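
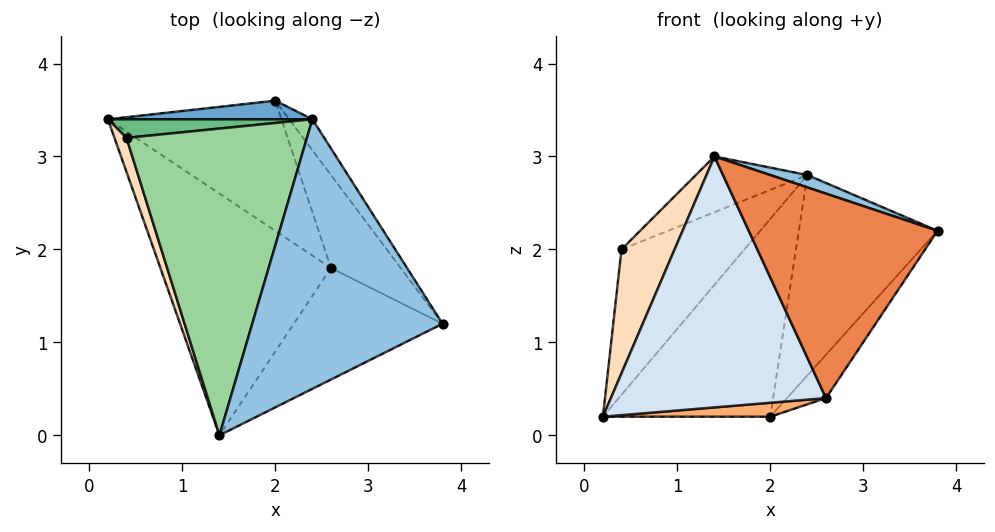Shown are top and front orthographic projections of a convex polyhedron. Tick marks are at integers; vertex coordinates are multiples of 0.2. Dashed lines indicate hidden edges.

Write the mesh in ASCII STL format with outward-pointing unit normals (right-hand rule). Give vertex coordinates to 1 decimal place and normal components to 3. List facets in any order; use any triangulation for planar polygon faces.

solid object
 facet normal -0.110 0.990 0.093
  outer loop
   vertex 2.4 3.4 2.8
   vertex 2.0 3.6 0.2
   vertex 0.2 3.4 0.2
  endloop
 endfacet
 facet normal 0.335 -0.043 0.941
  outer loop
   vertex 2.4 3.4 2.8
   vertex 1.4 0.0 3.0
   vertex 3.8 1.2 2.2
  endloop
 endfacet
 facet normal 0.830 0.551 -0.085
  outer loop
   vertex 2.4 3.4 2.8
   vertex 3.8 1.2 2.2
   vertex 2.0 3.6 0.2
  endloop
 endfacet
 facet normal -0.389 -0.664 -0.639
  outer loop
   vertex 2.6 1.8 0.4
   vertex 1.4 0.0 3.0
   vertex 0.2 3.4 0.2
  endloop
 endfacet
 facet normal 0.269 -0.846 -0.461
  outer loop
   vertex 2.6 1.8 0.4
   vertex 3.8 1.2 2.2
   vertex 1.4 0.0 3.0
  endloop
 endfacet
 facet normal 0.012 -0.107 -0.994
  outer loop
   vertex 2.6 1.8 0.4
   vertex 0.2 3.4 0.2
   vertex 2.0 3.6 0.2
  endloop
 endfacet
 facet normal 0.844 0.227 -0.487
  outer loop
   vertex 2.6 1.8 0.4
   vertex 2.0 3.6 0.2
   vertex 3.8 1.2 2.2
  endloop
 endfacet
 facet normal -0.958 -0.276 0.076
  outer loop
   vertex 0.4 3.2 2.0
   vertex 0.2 3.4 0.2
   vertex 1.4 0.0 3.0
  endloop
 endfacet
 facet normal -0.148 0.981 0.125
  outer loop
   vertex 0.4 3.2 2.0
   vertex 2.4 3.4 2.8
   vertex 0.2 3.4 0.2
  endloop
 endfacet
 facet normal -0.380 0.165 0.910
  outer loop
   vertex 0.4 3.2 2.0
   vertex 1.4 0.0 3.0
   vertex 2.4 3.4 2.8
  endloop
 endfacet
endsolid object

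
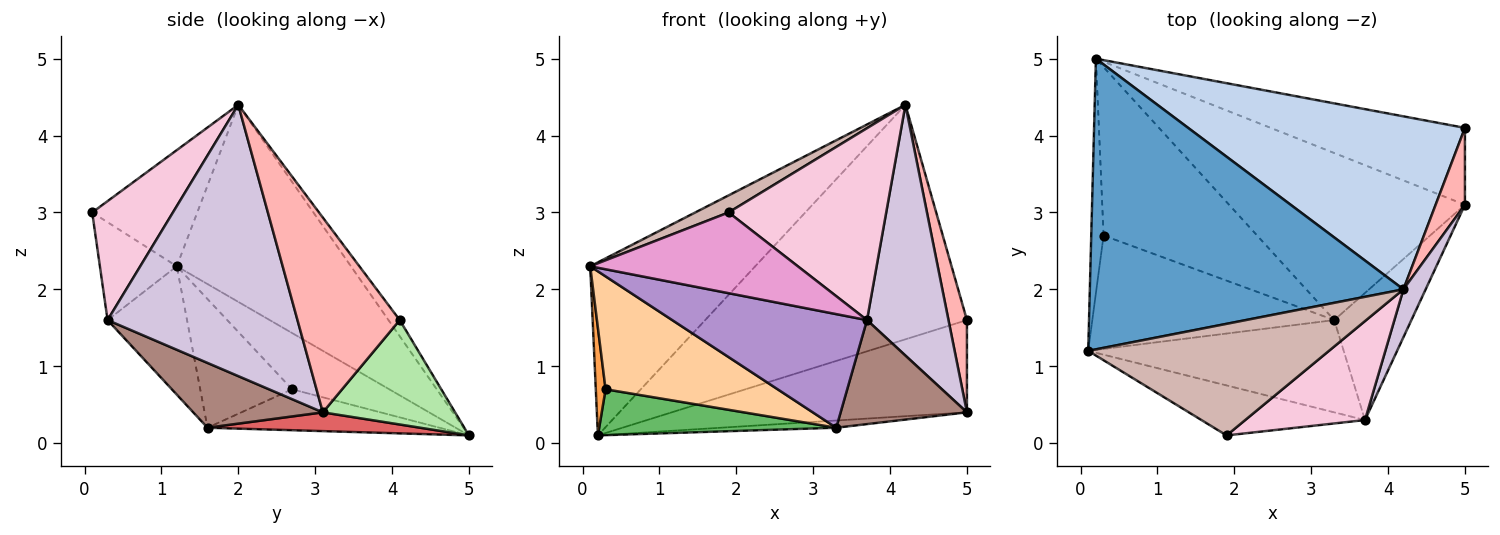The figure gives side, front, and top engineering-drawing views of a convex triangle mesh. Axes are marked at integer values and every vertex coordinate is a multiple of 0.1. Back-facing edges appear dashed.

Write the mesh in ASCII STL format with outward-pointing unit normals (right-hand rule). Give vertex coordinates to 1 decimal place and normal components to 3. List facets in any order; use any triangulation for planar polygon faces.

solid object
 facet normal -0.475 0.450 0.756
  outer loop
   vertex 4.2 2.0 4.4
   vertex 0.2 5.0 0.1
   vertex 0.1 1.2 2.3
  endloop
 endfacet
 facet normal -0.035 0.804 0.593
  outer loop
   vertex 4.2 2.0 4.4
   vertex 5.0 4.1 1.6
   vertex 0.2 5.0 0.1
  endloop
 endfacet
 facet normal -0.972 -0.098 -0.213
  outer loop
   vertex 0.3 2.7 0.7
   vertex 0.1 1.2 2.3
   vertex 0.2 5.0 0.1
  endloop
 endfacet
 facet normal -0.353 -0.660 -0.663
  outer loop
   vertex 0.3 2.7 0.7
   vertex 3.3 1.6 0.2
   vertex 0.1 1.2 2.3
  endloop
 endfacet
 facet normal -0.249 -0.255 -0.934
  outer loop
   vertex 0.3 2.7 0.7
   vertex 0.2 5.0 0.1
   vertex 3.3 1.6 0.2
  endloop
 endfacet
 facet normal 0.325 0.726 -0.605
  outer loop
   vertex 5.0 3.1 0.4
   vertex 0.2 5.0 0.1
   vertex 5.0 4.1 1.6
  endloop
 endfacet
 facet normal 0.079 0.043 -0.996
  outer loop
   vertex 5.0 3.1 0.4
   vertex 3.3 1.6 0.2
   vertex 0.2 5.0 0.1
  endloop
 endfacet
 facet normal 0.974 -0.176 0.146
  outer loop
   vertex 5.0 3.1 0.4
   vertex 5.0 4.1 1.6
   vertex 4.2 2.0 4.4
  endloop
 endfacet
 facet normal -0.302 -0.740 -0.601
  outer loop
   vertex 3.7 0.3 1.6
   vertex 0.1 1.2 2.3
   vertex 3.3 1.6 0.2
  endloop
 endfacet
 facet normal 0.916 -0.393 0.075
  outer loop
   vertex 3.7 0.3 1.6
   vertex 5.0 3.1 0.4
   vertex 4.2 2.0 4.4
  endloop
 endfacet
 facet normal 0.545 -0.531 -0.649
  outer loop
   vertex 3.7 0.3 1.6
   vertex 3.3 1.6 0.2
   vertex 5.0 3.1 0.4
  endloop
 endfacet
 facet normal -0.430 -0.136 0.892
  outer loop
   vertex 1.9 0.1 3.0
   vertex 4.2 2.0 4.4
   vertex 0.1 1.2 2.3
  endloop
 endfacet
 facet normal -0.300 -0.811 -0.502
  outer loop
   vertex 1.9 0.1 3.0
   vertex 0.1 1.2 2.3
   vertex 3.7 0.3 1.6
  endloop
 endfacet
 facet normal 0.414 -0.809 0.417
  outer loop
   vertex 1.9 0.1 3.0
   vertex 3.7 0.3 1.6
   vertex 4.2 2.0 4.4
  endloop
 endfacet
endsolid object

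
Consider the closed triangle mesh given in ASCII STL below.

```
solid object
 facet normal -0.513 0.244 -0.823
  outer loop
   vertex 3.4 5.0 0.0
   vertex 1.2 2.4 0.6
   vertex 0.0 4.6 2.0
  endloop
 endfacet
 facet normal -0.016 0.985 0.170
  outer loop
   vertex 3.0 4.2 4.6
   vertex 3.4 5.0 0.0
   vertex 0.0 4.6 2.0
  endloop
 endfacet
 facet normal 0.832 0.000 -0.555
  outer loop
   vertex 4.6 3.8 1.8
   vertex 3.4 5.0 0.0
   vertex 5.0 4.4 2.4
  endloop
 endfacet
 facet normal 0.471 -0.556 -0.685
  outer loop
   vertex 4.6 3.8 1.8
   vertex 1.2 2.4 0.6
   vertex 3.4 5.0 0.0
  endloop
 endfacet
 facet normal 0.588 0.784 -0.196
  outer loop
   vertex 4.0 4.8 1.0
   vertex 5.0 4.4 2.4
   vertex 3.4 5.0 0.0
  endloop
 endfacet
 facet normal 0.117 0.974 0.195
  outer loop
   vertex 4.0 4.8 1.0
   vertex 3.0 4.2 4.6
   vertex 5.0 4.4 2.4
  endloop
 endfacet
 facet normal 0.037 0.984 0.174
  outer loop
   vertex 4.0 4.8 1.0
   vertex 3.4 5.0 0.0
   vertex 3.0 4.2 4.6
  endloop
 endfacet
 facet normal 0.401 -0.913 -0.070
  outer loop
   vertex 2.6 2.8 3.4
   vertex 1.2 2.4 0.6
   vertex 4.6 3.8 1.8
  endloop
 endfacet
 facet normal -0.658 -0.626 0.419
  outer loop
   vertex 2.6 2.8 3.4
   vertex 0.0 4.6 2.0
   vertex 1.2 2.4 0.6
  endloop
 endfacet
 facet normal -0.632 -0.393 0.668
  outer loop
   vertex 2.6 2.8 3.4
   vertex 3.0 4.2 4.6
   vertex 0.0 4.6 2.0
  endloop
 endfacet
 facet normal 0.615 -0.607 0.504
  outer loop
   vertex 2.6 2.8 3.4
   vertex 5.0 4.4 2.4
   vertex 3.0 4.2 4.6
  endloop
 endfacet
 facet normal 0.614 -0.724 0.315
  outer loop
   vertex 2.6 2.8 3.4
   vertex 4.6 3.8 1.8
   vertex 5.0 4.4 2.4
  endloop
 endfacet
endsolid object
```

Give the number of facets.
12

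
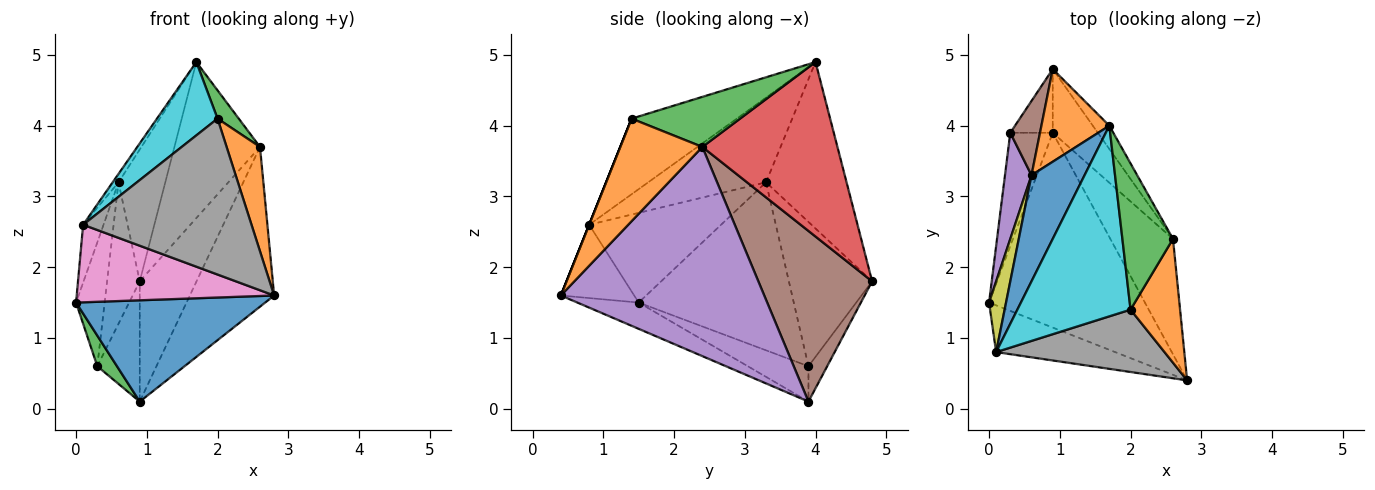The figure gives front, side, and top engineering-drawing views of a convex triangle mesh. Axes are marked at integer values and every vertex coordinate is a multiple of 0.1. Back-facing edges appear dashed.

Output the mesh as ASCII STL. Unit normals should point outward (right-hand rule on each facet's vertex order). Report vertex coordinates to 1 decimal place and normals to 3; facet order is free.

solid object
 facet normal -0.148 -0.456 -0.877
  outer loop
   vertex 0.9 3.9 0.1
   vertex 2.8 0.4 1.6
   vertex 0.0 1.5 1.5
  endloop
 endfacet
 facet normal -0.816 0.474 0.333
  outer loop
   vertex 0.6 3.3 3.2
   vertex 1.7 4.0 4.9
   vertex 0.9 4.8 1.8
  endloop
 endfacet
 facet normal -0.627 -0.204 -0.752
  outer loop
   vertex 0.3 3.9 0.6
   vertex 0.9 3.9 0.1
   vertex 0.0 1.5 1.5
  endloop
 endfacet
 facet normal -0.363 0.823 -0.436
  outer loop
   vertex 0.3 3.9 0.6
   vertex 0.9 4.8 1.8
   vertex 0.9 3.9 0.1
  endloop
 endfacet
 facet normal -0.972 0.179 0.153
  outer loop
   vertex 0.3 3.9 0.6
   vertex 0.0 1.5 1.5
   vertex 0.6 3.3 3.2
  endloop
 endfacet
 facet normal -0.914 0.359 0.188
  outer loop
   vertex 0.3 3.9 0.6
   vertex 0.6 3.3 3.2
   vertex 0.9 4.8 1.8
  endloop
 endfacet
 facet normal -0.303 -0.816 -0.492
  outer loop
   vertex 0.1 0.8 2.6
   vertex 0.0 1.5 1.5
   vertex 2.8 0.4 1.6
  endloop
 endfacet
 facet normal 0.000 -0.928 0.371
  outer loop
   vertex 0.1 0.8 2.6
   vertex 2.8 0.4 1.6
   vertex 2.0 1.4 4.1
  endloop
 endfacet
 facet normal -0.971 0.150 0.184
  outer loop
   vertex 0.1 0.8 2.6
   vertex 0.6 3.3 3.2
   vertex 0.0 1.5 1.5
  endloop
 endfacet
 facet normal -0.529 -0.305 0.792
  outer loop
   vertex 0.1 0.8 2.6
   vertex 2.0 1.4 4.1
   vertex 1.7 4.0 4.9
  endloop
 endfacet
 facet normal -0.847 0.042 0.531
  outer loop
   vertex 0.1 0.8 2.6
   vertex 1.7 4.0 4.9
   vertex 0.6 3.3 3.2
  endloop
 endfacet
 facet normal 0.846 -0.344 0.408
  outer loop
   vertex 2.6 2.4 3.7
   vertex 2.0 1.4 4.1
   vertex 2.8 0.4 1.6
  endloop
 endfacet
 facet normal 0.697 -0.136 0.704
  outer loop
   vertex 2.6 2.4 3.7
   vertex 1.7 4.0 4.9
   vertex 2.0 1.4 4.1
  endloop
 endfacet
 facet normal 0.842 0.533 -0.080
  outer loop
   vertex 2.6 2.4 3.7
   vertex 0.9 4.8 1.8
   vertex 1.7 4.0 4.9
  endloop
 endfacet
 facet normal 0.890 0.369 -0.267
  outer loop
   vertex 2.6 2.4 3.7
   vertex 2.8 0.4 1.6
   vertex 0.9 3.9 0.1
  endloop
 endfacet
 facet normal 0.871 0.435 -0.230
  outer loop
   vertex 2.6 2.4 3.7
   vertex 0.9 3.9 0.1
   vertex 0.9 4.8 1.8
  endloop
 endfacet
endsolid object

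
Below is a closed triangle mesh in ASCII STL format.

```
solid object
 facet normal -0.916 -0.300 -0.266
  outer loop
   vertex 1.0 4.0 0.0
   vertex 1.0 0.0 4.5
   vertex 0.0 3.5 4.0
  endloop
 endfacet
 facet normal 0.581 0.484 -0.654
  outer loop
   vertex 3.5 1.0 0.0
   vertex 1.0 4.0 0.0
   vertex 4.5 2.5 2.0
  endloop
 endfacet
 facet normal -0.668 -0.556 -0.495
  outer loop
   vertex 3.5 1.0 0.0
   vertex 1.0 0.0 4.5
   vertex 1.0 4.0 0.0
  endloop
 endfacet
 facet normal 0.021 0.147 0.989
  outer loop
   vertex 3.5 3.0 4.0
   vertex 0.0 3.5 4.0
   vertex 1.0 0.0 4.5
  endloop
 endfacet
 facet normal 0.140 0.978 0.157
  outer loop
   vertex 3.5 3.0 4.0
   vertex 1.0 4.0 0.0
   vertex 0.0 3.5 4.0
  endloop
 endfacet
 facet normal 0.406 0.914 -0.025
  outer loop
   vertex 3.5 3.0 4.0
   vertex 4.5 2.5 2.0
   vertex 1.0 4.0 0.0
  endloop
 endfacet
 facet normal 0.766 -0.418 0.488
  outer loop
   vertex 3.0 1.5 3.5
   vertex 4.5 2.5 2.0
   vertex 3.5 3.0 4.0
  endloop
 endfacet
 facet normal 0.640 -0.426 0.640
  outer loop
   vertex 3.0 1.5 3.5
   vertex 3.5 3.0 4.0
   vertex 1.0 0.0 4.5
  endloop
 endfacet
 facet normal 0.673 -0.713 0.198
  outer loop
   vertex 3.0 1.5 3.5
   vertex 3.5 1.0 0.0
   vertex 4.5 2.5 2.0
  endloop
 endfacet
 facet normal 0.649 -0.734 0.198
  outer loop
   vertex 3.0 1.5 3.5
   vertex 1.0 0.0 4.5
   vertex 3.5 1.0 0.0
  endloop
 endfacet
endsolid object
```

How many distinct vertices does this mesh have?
7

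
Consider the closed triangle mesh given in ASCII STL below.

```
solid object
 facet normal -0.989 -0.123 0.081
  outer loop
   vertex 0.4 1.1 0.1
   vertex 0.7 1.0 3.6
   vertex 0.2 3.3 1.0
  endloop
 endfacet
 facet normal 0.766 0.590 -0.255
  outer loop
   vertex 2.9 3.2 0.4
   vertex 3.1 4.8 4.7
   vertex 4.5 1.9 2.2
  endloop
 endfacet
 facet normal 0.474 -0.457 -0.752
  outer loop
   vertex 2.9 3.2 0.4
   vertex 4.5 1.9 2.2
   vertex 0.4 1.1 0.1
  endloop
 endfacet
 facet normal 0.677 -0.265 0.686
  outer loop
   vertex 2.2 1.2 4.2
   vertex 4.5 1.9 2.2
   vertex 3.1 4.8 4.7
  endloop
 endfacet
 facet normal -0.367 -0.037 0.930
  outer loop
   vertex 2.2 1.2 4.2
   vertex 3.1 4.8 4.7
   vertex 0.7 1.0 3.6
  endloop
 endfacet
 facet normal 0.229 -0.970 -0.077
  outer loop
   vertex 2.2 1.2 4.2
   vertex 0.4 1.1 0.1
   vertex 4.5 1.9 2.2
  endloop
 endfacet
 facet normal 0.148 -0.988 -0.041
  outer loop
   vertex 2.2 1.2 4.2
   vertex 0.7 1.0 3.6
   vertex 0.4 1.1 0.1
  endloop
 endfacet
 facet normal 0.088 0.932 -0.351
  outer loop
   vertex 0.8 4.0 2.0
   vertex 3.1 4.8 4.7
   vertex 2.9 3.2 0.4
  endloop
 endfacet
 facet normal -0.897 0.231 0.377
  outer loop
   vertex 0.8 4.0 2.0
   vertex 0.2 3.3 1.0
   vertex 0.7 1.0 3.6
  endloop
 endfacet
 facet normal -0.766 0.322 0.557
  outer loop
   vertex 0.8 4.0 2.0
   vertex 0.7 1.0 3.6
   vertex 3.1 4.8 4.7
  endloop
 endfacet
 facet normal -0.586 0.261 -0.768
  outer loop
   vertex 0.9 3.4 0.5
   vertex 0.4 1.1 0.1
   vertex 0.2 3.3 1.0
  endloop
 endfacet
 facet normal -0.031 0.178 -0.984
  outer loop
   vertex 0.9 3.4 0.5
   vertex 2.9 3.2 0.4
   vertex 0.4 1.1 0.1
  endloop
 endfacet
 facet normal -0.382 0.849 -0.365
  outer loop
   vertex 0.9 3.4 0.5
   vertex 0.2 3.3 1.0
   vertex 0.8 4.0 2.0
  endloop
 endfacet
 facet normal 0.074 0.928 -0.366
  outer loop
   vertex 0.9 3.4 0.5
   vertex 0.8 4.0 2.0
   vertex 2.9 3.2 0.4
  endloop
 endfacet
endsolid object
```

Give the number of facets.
14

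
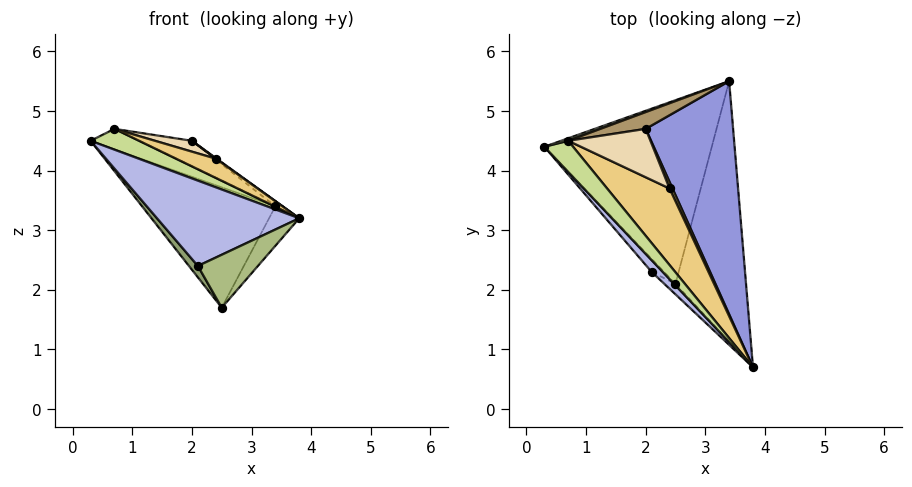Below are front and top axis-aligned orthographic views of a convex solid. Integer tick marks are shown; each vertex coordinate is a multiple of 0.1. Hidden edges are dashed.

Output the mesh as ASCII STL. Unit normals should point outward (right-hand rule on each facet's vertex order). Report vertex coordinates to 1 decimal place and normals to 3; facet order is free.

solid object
 facet normal -0.441 0.492 -0.751
  outer loop
   vertex 2.5 2.1 1.7
   vertex 0.3 4.4 4.5
   vertex 3.4 5.5 3.4
  endloop
 endfacet
 facet normal 0.793 0.091 -0.602
  outer loop
   vertex 2.5 2.1 1.7
   vertex 3.4 5.5 3.4
   vertex 3.8 0.7 3.2
  endloop
 endfacet
 facet normal 0.611 0.018 0.791
  outer loop
   vertex 2.0 4.7 4.5
   vertex 3.8 0.7 3.2
   vertex 3.4 5.5 3.4
  endloop
 endfacet
 facet normal -0.706 -0.702 0.097
  outer loop
   vertex 2.1 2.3 2.4
   vertex 3.8 0.7 3.2
   vertex 0.3 4.4 4.5
  endloop
 endfacet
 facet normal -0.855 -0.342 -0.391
  outer loop
   vertex 2.1 2.3 2.4
   vertex 0.3 4.4 4.5
   vertex 2.5 2.1 1.7
  endloop
 endfacet
 facet normal -0.639 -0.754 -0.150
  outer loop
   vertex 2.1 2.3 2.4
   vertex 2.5 2.1 1.7
   vertex 3.8 0.7 3.2
  endloop
 endfacet
 facet normal -0.267 -0.535 0.802
  outer loop
   vertex 0.7 4.5 4.7
   vertex 0.3 4.4 4.5
   vertex 3.8 0.7 3.2
  endloop
 endfacet
 facet normal -0.295 0.948 0.116
  outer loop
   vertex 0.7 4.5 4.7
   vertex 3.4 5.5 3.4
   vertex 0.3 4.4 4.5
  endloop
 endfacet
 facet normal -0.043 0.833 0.551
  outer loop
   vertex 0.7 4.5 4.7
   vertex 2.0 4.7 4.5
   vertex 3.4 5.5 3.4
  endloop
 endfacet
 facet normal 0.445 -0.089 0.891
  outer loop
   vertex 2.4 3.7 4.2
   vertex 3.8 0.7 3.2
   vertex 2.0 4.7 4.5
  endloop
 endfacet
 facet normal 0.168 -0.240 0.956
  outer loop
   vertex 2.4 3.7 4.2
   vertex 0.7 4.5 4.7
   vertex 3.8 0.7 3.2
  endloop
 endfacet
 facet normal 0.181 -0.216 0.960
  outer loop
   vertex 2.4 3.7 4.2
   vertex 2.0 4.7 4.5
   vertex 0.7 4.5 4.7
  endloop
 endfacet
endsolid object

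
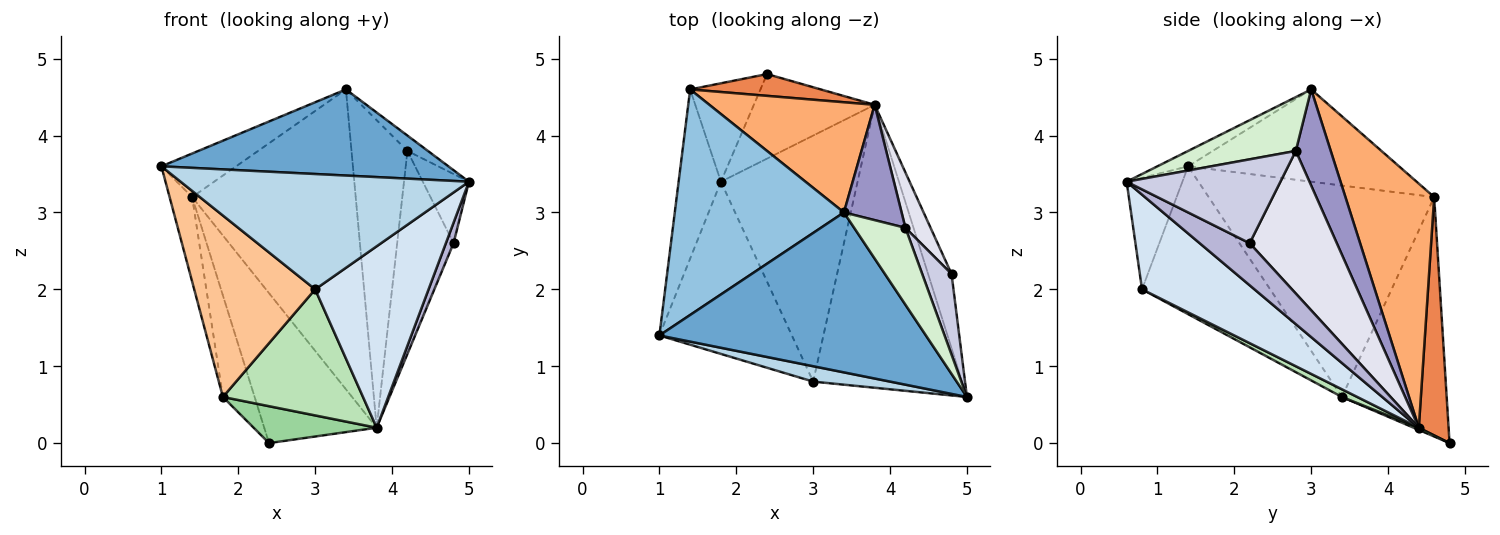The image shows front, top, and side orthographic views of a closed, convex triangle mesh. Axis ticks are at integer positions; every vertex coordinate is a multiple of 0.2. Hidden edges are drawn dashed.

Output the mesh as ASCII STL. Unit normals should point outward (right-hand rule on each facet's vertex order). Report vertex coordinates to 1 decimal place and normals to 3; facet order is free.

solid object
 facet normal -0.051 -0.473 0.879
  outer loop
   vertex 3.4 3.0 4.6
   vertex 1.0 1.4 3.6
   vertex 5.0 0.6 3.4
  endloop
 endfacet
 facet normal -0.472 0.167 0.866
  outer loop
   vertex 1.4 4.6 3.2
   vertex 1.0 1.4 3.6
   vertex 3.4 3.0 4.6
  endloop
 endfacet
 facet normal -0.188 -0.974 0.130
  outer loop
   vertex 3.0 0.8 2.0
   vertex 5.0 0.6 3.4
   vertex 1.0 1.4 3.6
  endloop
 endfacet
 facet normal 0.472 -0.476 -0.742
  outer loop
   vertex 3.8 4.4 0.2
   vertex 5.0 0.6 3.4
   vertex 3.0 0.8 2.0
  endloop
 endfacet
 facet normal 0.254 0.957 0.139
  outer loop
   vertex 3.8 4.4 0.2
   vertex 2.4 4.8 0.0
   vertex 1.4 4.6 3.2
  endloop
 endfacet
 facet normal 0.454 0.836 0.307
  outer loop
   vertex 3.8 4.4 0.2
   vertex 1.4 4.6 3.2
   vertex 3.4 3.0 4.6
  endloop
 endfacet
 facet normal -0.609 -0.575 -0.546
  outer loop
   vertex 1.8 3.4 0.6
   vertex 3.0 0.8 2.0
   vertex 1.0 1.4 3.6
  endloop
 endfacet
 facet normal -0.976 0.098 -0.195
  outer loop
   vertex 1.8 3.4 0.6
   vertex 1.0 1.4 3.6
   vertex 1.4 4.6 3.2
  endloop
 endfacet
 facet normal -0.921 0.279 -0.271
  outer loop
   vertex 1.8 3.4 0.6
   vertex 1.4 4.6 3.2
   vertex 2.4 4.8 0.0
  endloop
 endfacet
 facet normal 0.017 -0.400 -0.916
  outer loop
   vertex 1.8 3.4 0.6
   vertex 2.4 4.8 0.0
   vertex 3.8 4.4 0.2
  endloop
 endfacet
 facet normal 0.050 -0.456 -0.889
  outer loop
   vertex 1.8 3.4 0.6
   vertex 3.8 4.4 0.2
   vertex 3.0 0.8 2.0
  endloop
 endfacet
 facet normal 0.717 0.137 0.683
  outer loop
   vertex 4.2 2.8 3.8
   vertex 3.4 3.0 4.6
   vertex 5.0 0.6 3.4
  endloop
 endfacet
 facet normal 0.505 0.808 0.303
  outer loop
   vertex 4.2 2.8 3.8
   vertex 3.8 4.4 0.2
   vertex 3.4 3.0 4.6
  endloop
 endfacet
 facet normal 0.866 -0.133 -0.483
  outer loop
   vertex 4.8 2.2 2.6
   vertex 5.0 0.6 3.4
   vertex 3.8 4.4 0.2
  endloop
 endfacet
 facet normal 0.908 0.272 0.318
  outer loop
   vertex 4.8 2.2 2.6
   vertex 4.2 2.8 3.8
   vertex 5.0 0.6 3.4
  endloop
 endfacet
 facet normal 0.831 0.537 0.147
  outer loop
   vertex 4.8 2.2 2.6
   vertex 3.8 4.4 0.2
   vertex 4.2 2.8 3.8
  endloop
 endfacet
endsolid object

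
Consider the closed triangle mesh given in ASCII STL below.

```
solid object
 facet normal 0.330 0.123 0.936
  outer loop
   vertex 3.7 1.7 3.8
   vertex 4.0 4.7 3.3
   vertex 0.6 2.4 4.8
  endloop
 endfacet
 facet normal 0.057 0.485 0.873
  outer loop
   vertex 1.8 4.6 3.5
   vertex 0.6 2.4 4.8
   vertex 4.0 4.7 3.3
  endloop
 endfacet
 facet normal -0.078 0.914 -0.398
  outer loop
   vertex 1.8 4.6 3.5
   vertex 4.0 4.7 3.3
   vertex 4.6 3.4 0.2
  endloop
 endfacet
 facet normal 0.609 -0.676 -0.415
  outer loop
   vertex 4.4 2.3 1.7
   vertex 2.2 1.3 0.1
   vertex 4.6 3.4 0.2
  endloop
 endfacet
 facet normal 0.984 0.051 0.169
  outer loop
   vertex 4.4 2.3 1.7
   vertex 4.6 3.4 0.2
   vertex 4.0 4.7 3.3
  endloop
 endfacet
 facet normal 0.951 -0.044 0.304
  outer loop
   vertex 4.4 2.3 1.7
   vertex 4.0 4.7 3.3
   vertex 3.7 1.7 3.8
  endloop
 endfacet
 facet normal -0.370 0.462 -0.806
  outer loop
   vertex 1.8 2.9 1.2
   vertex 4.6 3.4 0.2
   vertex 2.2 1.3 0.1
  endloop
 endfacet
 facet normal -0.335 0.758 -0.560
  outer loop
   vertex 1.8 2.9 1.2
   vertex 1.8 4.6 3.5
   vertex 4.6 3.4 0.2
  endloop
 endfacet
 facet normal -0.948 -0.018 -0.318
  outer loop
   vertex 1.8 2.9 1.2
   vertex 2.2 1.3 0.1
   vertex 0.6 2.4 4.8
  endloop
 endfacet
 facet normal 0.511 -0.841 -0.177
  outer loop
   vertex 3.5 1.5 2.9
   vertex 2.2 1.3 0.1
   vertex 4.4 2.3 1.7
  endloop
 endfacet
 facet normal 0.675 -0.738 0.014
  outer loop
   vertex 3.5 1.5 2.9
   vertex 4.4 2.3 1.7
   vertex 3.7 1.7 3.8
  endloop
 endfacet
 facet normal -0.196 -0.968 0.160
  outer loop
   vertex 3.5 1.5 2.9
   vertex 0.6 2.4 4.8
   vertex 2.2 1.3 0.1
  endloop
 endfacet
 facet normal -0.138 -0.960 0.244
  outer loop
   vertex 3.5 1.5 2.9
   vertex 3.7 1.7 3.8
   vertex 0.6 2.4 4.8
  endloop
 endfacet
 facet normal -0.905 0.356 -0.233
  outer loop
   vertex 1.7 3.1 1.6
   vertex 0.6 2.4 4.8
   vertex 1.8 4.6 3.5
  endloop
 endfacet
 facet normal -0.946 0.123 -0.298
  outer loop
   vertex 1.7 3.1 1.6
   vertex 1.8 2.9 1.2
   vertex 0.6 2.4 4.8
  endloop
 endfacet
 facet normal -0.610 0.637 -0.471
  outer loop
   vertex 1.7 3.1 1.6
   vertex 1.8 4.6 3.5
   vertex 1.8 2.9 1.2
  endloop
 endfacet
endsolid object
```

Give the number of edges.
24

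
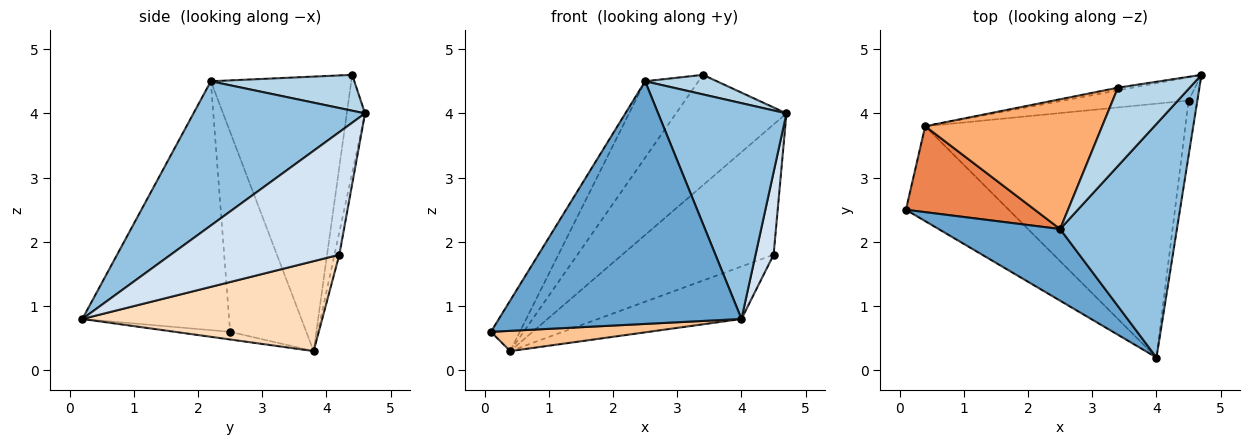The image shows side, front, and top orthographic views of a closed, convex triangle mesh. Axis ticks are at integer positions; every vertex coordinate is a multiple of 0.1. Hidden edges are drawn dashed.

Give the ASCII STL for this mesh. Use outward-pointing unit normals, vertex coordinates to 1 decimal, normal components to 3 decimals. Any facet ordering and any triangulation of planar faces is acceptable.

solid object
 facet normal -0.502 -0.830 0.245
  outer loop
   vertex 2.5 2.2 4.5
   vertex 0.1 2.5 0.6
   vertex 4.0 0.2 0.8
  endloop
 endfacet
 facet normal 0.672 -0.503 0.544
  outer loop
   vertex 2.5 2.2 4.5
   vertex 4.0 0.2 0.8
   vertex 4.7 4.6 4.0
  endloop
 endfacet
 facet normal 0.436 -0.218 0.873
  outer loop
   vertex 2.5 2.2 4.5
   vertex 4.7 4.6 4.0
   vertex 3.4 4.4 4.6
  endloop
 endfacet
 facet normal 0.992 -0.106 -0.071
  outer loop
   vertex 4.5 4.2 1.8
   vertex 4.7 4.6 4.0
   vertex 4.0 0.2 0.8
  endloop
 endfacet
 facet normal -0.801 0.304 0.516
  outer loop
   vertex 0.4 3.8 0.3
   vertex 0.1 2.5 0.6
   vertex 2.5 2.2 4.5
  endloop
 endfacet
 facet normal -0.801 0.304 0.516
  outer loop
   vertex 0.4 3.8 0.3
   vertex 2.5 2.2 4.5
   vertex 3.4 4.4 4.6
  endloop
 endfacet
 facet normal -0.073 -0.208 -0.975
  outer loop
   vertex 0.4 3.8 0.3
   vertex 4.0 0.2 0.8
   vertex 0.1 2.5 0.6
  endloop
 endfacet
 facet normal 0.321 0.192 -0.928
  outer loop
   vertex 0.4 3.8 0.3
   vertex 4.5 4.2 1.8
   vertex 4.0 0.2 0.8
  endloop
 endfacet
 facet normal -0.163 0.986 -0.024
  outer loop
   vertex 0.4 3.8 0.3
   vertex 3.4 4.4 4.6
   vertex 4.7 4.6 4.0
  endloop
 endfacet
 facet normal -0.032 0.984 -0.176
  outer loop
   vertex 0.4 3.8 0.3
   vertex 4.7 4.6 4.0
   vertex 4.5 4.2 1.8
  endloop
 endfacet
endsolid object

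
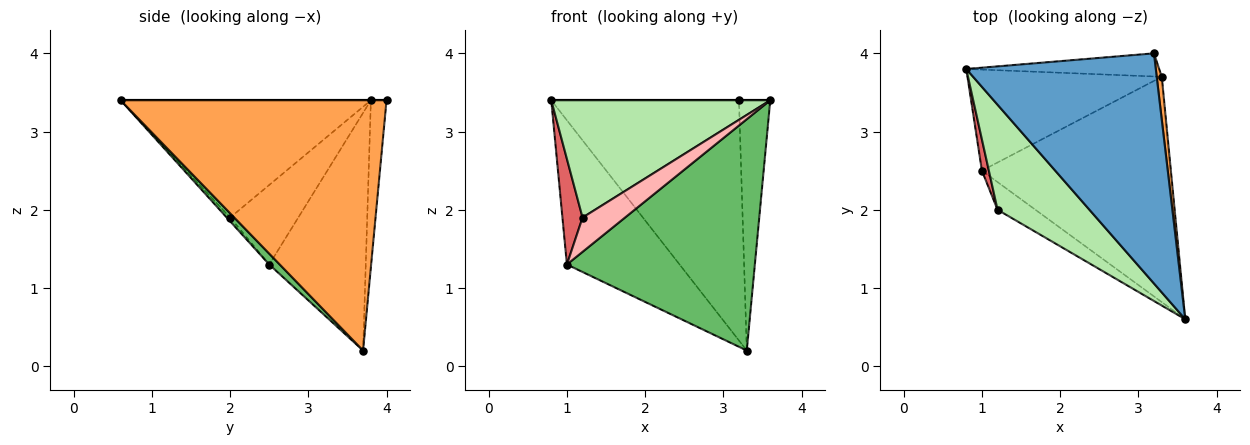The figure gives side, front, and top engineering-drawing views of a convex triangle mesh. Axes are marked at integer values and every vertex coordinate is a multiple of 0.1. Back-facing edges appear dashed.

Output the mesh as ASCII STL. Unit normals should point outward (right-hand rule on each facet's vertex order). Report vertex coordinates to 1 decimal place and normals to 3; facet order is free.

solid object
 facet normal 0.000 0.000 1.000
  outer loop
   vertex 3.2 4.0 3.4
   vertex 0.8 3.8 3.4
   vertex 3.6 0.6 3.4
  endloop
 endfacet
 facet normal -0.083 0.992 -0.096
  outer loop
   vertex 3.3 3.7 0.2
   vertex 0.8 3.8 3.4
   vertex 3.2 4.0 3.4
  endloop
 endfacet
 facet normal 0.993 0.117 0.020
  outer loop
   vertex 3.3 3.7 0.2
   vertex 3.2 4.0 3.4
   vertex 3.6 0.6 3.4
  endloop
 endfacet
 facet normal -0.574 0.670 -0.470
  outer loop
   vertex 1.0 2.5 1.3
   vertex 0.8 3.8 3.4
   vertex 3.3 3.7 0.2
  endloop
 endfacet
 facet normal 0.040 -0.716 -0.697
  outer loop
   vertex 1.0 2.5 1.3
   vertex 3.3 3.7 0.2
   vertex 3.6 0.6 3.4
  endloop
 endfacet
 facet normal -0.648 -0.567 0.508
  outer loop
   vertex 1.2 2.0 1.9
   vertex 3.6 0.6 3.4
   vertex 0.8 3.8 3.4
  endloop
 endfacet
 facet normal -0.956 -0.282 0.084
  outer loop
   vertex 1.2 2.0 1.9
   vertex 0.8 3.8 3.4
   vertex 1.0 2.5 1.3
  endloop
 endfacet
 facet normal -0.061 -0.777 -0.627
  outer loop
   vertex 1.2 2.0 1.9
   vertex 1.0 2.5 1.3
   vertex 3.6 0.6 3.4
  endloop
 endfacet
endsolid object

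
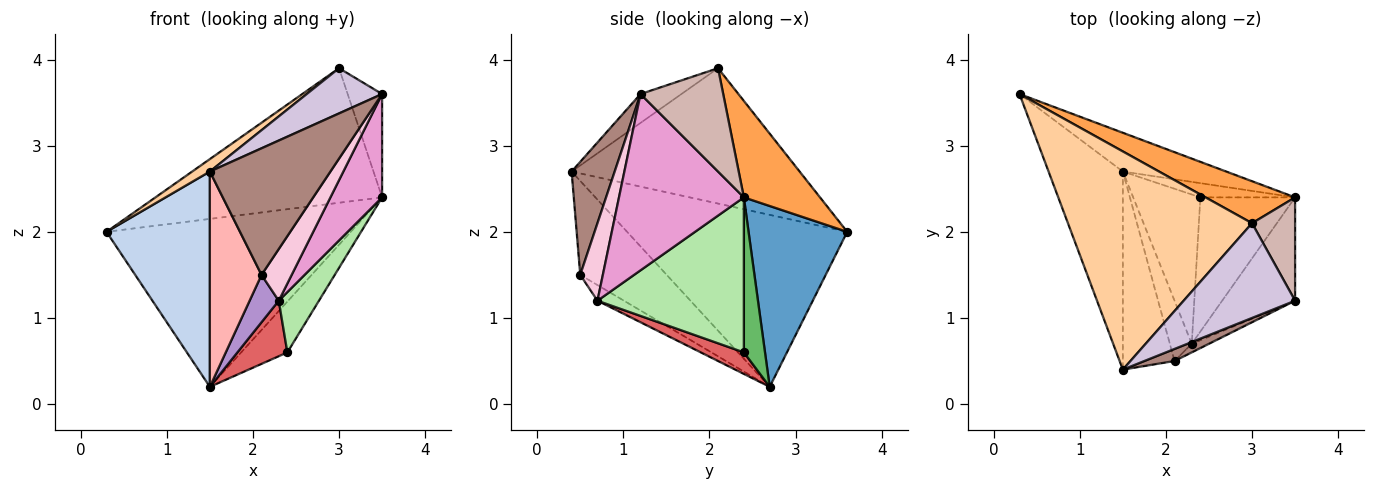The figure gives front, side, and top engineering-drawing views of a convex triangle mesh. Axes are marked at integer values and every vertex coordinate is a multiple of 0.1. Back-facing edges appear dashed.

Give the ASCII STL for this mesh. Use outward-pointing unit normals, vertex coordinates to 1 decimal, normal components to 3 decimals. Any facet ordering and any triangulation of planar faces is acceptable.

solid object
 facet normal 0.366 0.907 -0.209
  outer loop
   vertex 1.5 2.7 0.2
   vertex 0.3 3.6 2.0
   vertex 3.5 2.4 2.4
  endloop
 endfacet
 facet normal -0.843 -0.396 -0.364
  outer loop
   vertex 1.5 2.7 0.2
   vertex 1.5 0.4 2.7
   vertex 0.3 3.6 2.0
  endloop
 endfacet
 facet normal 0.305 0.909 0.284
  outer loop
   vertex 3.0 2.1 3.9
   vertex 3.5 2.4 2.4
   vertex 0.3 3.6 2.0
  endloop
 endfacet
 facet normal -0.592 -0.046 0.805
  outer loop
   vertex 3.0 2.1 3.9
   vertex 0.3 3.6 2.0
   vertex 1.5 0.4 2.7
  endloop
 endfacet
 facet normal 0.403 0.881 -0.246
  outer loop
   vertex 2.4 2.4 0.6
   vertex 1.5 2.7 0.2
   vertex 3.5 2.4 2.4
  endloop
 endfacet
 facet normal 0.831 -0.228 -0.508
  outer loop
   vertex 2.4 2.4 0.6
   vertex 3.5 2.4 2.4
   vertex 2.3 0.7 1.2
  endloop
 endfacet
 facet normal 0.288 -0.334 -0.898
  outer loop
   vertex 2.4 2.4 0.6
   vertex 2.3 0.7 1.2
   vertex 1.5 2.7 0.2
  endloop
 endfacet
 facet normal -0.776 -0.464 -0.427
  outer loop
   vertex 2.1 0.5 1.5
   vertex 1.5 0.4 2.7
   vertex 1.5 2.7 0.2
  endloop
 endfacet
 facet normal -0.490 -0.539 -0.686
  outer loop
   vertex 2.1 0.5 1.5
   vertex 1.5 2.7 0.2
   vertex 2.3 0.7 1.2
  endloop
 endfacet
 facet normal -0.228 -0.419 0.879
  outer loop
   vertex 3.5 1.2 3.6
   vertex 3.0 2.1 3.9
   vertex 1.5 0.4 2.7
  endloop
 endfacet
 facet normal 0.335 -0.938 0.089
  outer loop
   vertex 3.5 1.2 3.6
   vertex 1.5 0.4 2.7
   vertex 2.1 0.5 1.5
  endloop
 endfacet
 facet normal 0.862 0.359 0.359
  outer loop
   vertex 3.5 1.2 3.6
   vertex 3.5 2.4 2.4
   vertex 3.0 2.1 3.9
  endloop
 endfacet
 facet normal 0.863 -0.357 -0.357
  outer loop
   vertex 3.5 1.2 3.6
   vertex 2.3 0.7 1.2
   vertex 3.5 2.4 2.4
  endloop
 endfacet
 facet normal 0.595 -0.793 -0.132
  outer loop
   vertex 3.5 1.2 3.6
   vertex 2.1 0.5 1.5
   vertex 2.3 0.7 1.2
  endloop
 endfacet
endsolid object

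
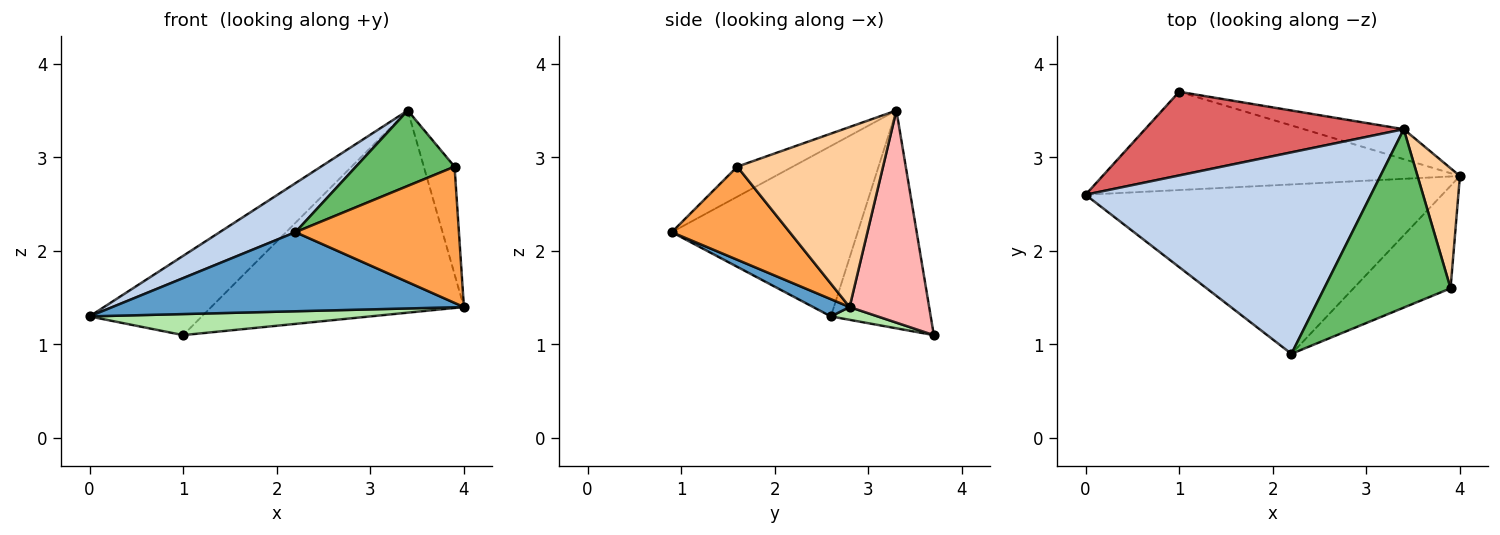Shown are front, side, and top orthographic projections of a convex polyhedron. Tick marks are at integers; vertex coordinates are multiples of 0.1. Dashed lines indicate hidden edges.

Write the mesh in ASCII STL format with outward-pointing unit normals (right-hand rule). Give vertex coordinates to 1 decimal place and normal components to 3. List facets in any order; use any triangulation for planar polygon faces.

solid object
 facet normal 0.044 -0.423 -0.905
  outer loop
   vertex 2.2 0.9 2.2
   vertex 0.0 2.6 1.3
   vertex 4.0 2.8 1.4
  endloop
 endfacet
 facet normal -0.502 -0.204 0.841
  outer loop
   vertex 3.4 3.3 3.5
   vertex 0.0 2.6 1.3
   vertex 2.2 0.9 2.2
  endloop
 endfacet
 facet normal 0.499 -0.692 -0.521
  outer loop
   vertex 3.9 1.6 2.9
   vertex 2.2 0.9 2.2
   vertex 4.0 2.8 1.4
  endloop
 endfacet
 facet normal 0.953 0.201 0.225
  outer loop
   vertex 3.9 1.6 2.9
   vertex 4.0 2.8 1.4
   vertex 3.4 3.3 3.5
  endloop
 endfacet
 facet normal -0.214 -0.380 0.900
  outer loop
   vertex 3.9 1.6 2.9
   vertex 3.4 3.3 3.5
   vertex 2.2 0.9 2.2
  endloop
 endfacet
 facet normal 0.035 -0.209 -0.977
  outer loop
   vertex 1.0 3.7 1.1
   vertex 4.0 2.8 1.4
   vertex 0.0 2.6 1.3
  endloop
 endfacet
 facet normal -0.522 0.587 0.619
  outer loop
   vertex 1.0 3.7 1.1
   vertex 0.0 2.6 1.3
   vertex 3.4 3.3 3.5
  endloop
 endfacet
 facet normal 0.297 0.944 -0.140
  outer loop
   vertex 1.0 3.7 1.1
   vertex 3.4 3.3 3.5
   vertex 4.0 2.8 1.4
  endloop
 endfacet
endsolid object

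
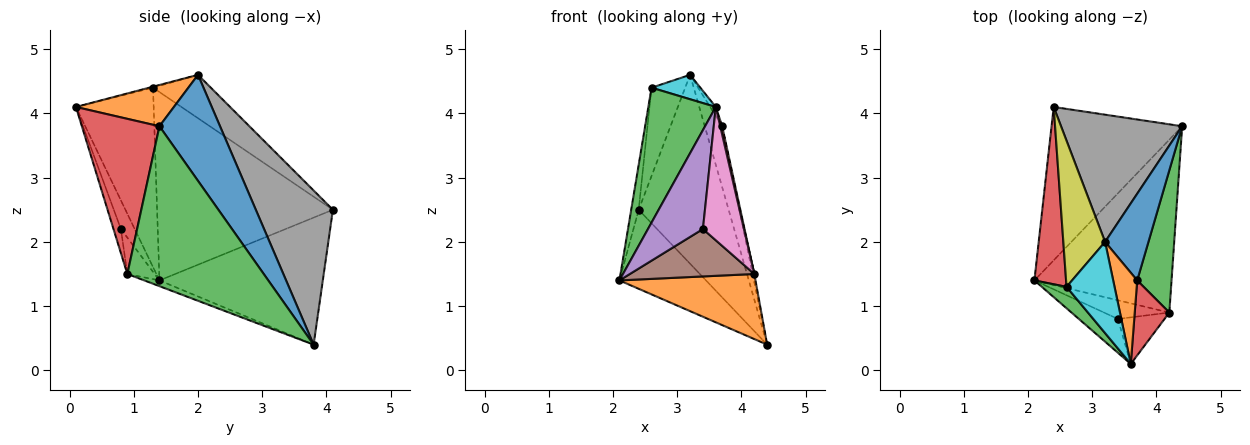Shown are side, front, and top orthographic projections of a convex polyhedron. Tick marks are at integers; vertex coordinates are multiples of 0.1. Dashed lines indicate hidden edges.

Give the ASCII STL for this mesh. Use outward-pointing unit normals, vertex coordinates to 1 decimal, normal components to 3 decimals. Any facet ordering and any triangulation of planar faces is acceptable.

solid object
 facet normal -0.654 0.347 -0.672
  outer loop
   vertex 2.4 4.1 2.5
   vertex 4.4 3.8 0.4
   vertex 2.1 1.4 1.4
  endloop
 endfacet
 facet normal -0.039 -0.352 -0.935
  outer loop
   vertex 4.2 0.9 1.5
   vertex 2.1 1.4 1.4
   vertex 4.4 3.8 0.4
  endloop
 endfacet
 facet normal -0.751 -0.652 0.103
  outer loop
   vertex 2.6 1.3 4.4
   vertex 2.1 1.4 1.4
   vertex 3.6 0.1 4.1
  endloop
 endfacet
 facet normal -0.985 0.042 0.166
  outer loop
   vertex 2.6 1.3 4.4
   vertex 2.4 4.1 2.5
   vertex 2.1 1.4 1.4
  endloop
 endfacet
 facet normal -0.231 -0.921 -0.315
  outer loop
   vertex 3.4 0.8 2.2
   vertex 3.6 0.1 4.1
   vertex 2.1 1.4 1.4
  endloop
 endfacet
 facet normal -0.200 -0.912 -0.359
  outer loop
   vertex 3.4 0.8 2.2
   vertex 2.1 1.4 1.4
   vertex 4.2 0.9 1.5
  endloop
 endfacet
 facet normal -0.168 -0.931 -0.325
  outer loop
   vertex 3.4 0.8 2.2
   vertex 4.2 0.9 1.5
   vertex 3.6 0.1 4.1
  endloop
 endfacet
 facet normal 0.579 0.676 0.455
  outer loop
   vertex 3.2 2.0 4.6
   vertex 4.4 3.8 0.4
   vertex 2.4 4.1 2.5
  endloop
 endfacet
 facet normal -0.664 0.387 0.640
  outer loop
   vertex 3.2 2.0 4.6
   vertex 2.4 4.1 2.5
   vertex 2.6 1.3 4.4
  endloop
 endfacet
 facet normal -0.020 -0.258 0.966
  outer loop
   vertex 3.2 2.0 4.6
   vertex 2.6 1.3 4.4
   vertex 3.6 0.1 4.1
  endloop
 endfacet
 facet normal 0.894 0.257 0.366
  outer loop
   vertex 3.7 1.4 3.8
   vertex 4.4 3.8 0.4
   vertex 3.2 2.0 4.6
  endloop
 endfacet
 facet normal 0.863 0.050 0.502
  outer loop
   vertex 3.7 1.4 3.8
   vertex 3.2 2.0 4.6
   vertex 3.6 0.1 4.1
  endloop
 endfacet
 facet normal 0.978 0.012 0.210
  outer loop
   vertex 3.7 1.4 3.8
   vertex 4.2 0.9 1.5
   vertex 4.4 3.8 0.4
  endloop
 endfacet
 facet normal 0.976 -0.025 0.218
  outer loop
   vertex 3.7 1.4 3.8
   vertex 3.6 0.1 4.1
   vertex 4.2 0.9 1.5
  endloop
 endfacet
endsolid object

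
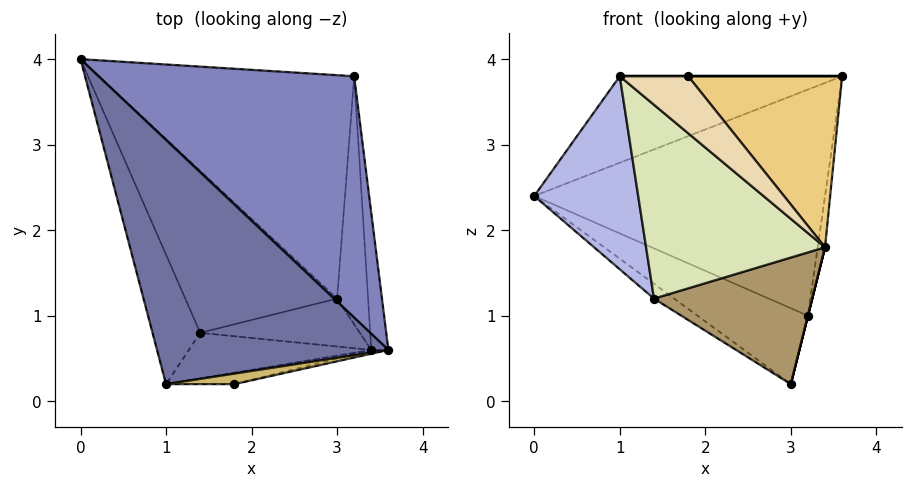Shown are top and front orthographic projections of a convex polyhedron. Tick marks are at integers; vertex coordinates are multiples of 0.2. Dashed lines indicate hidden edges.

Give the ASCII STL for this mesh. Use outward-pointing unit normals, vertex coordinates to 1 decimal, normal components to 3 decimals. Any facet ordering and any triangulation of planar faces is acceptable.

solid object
 facet normal -0.051 0.333 0.941
  outer loop
   vertex 1.0 0.2 3.8
   vertex 3.6 0.6 3.8
   vertex 0.0 4.0 2.4
  endloop
 endfacet
 facet normal 0.340 0.643 0.686
  outer loop
   vertex 3.2 3.8 1.0
   vertex 0.0 4.0 2.4
   vertex 3.6 0.6 3.8
  endloop
 endfacet
 facet normal -0.367 0.299 -0.881
  outer loop
   vertex 3.2 3.8 1.0
   vertex 3.0 1.2 0.2
   vertex 0.0 4.0 2.4
  endloop
 endfacet
 facet normal -0.922 -0.322 -0.216
  outer loop
   vertex 1.4 0.8 1.2
   vertex 1.0 0.2 3.8
   vertex 0.0 4.0 2.4
  endloop
 endfacet
 facet normal -0.542 0.077 -0.837
  outer loop
   vertex 1.4 0.8 1.2
   vertex 0.0 4.0 2.4
   vertex 3.0 1.2 0.2
  endloop
 endfacet
 facet normal 0.994 0.037 -0.099
  outer loop
   vertex 3.4 0.6 1.8
   vertex 3.2 3.8 1.0
   vertex 3.6 0.6 3.8
  endloop
 endfacet
 facet normal 0.970 0.000 -0.243
  outer loop
   vertex 3.4 0.6 1.8
   vertex 3.0 1.2 0.2
   vertex 3.2 3.8 1.0
  endloop
 endfacet
 facet normal -0.029 -0.973 -0.229
  outer loop
   vertex 3.4 0.6 1.8
   vertex 1.0 0.2 3.8
   vertex 1.4 0.8 1.2
  endloop
 endfacet
 facet normal 0.013 -0.935 -0.354
  outer loop
   vertex 3.4 0.6 1.8
   vertex 1.4 0.8 1.2
   vertex 3.0 1.2 0.2
  endloop
 endfacet
 facet normal 0.000 0.000 1.000
  outer loop
   vertex 1.8 0.2 3.8
   vertex 3.6 0.6 3.8
   vertex 1.0 0.2 3.8
  endloop
 endfacet
 facet normal 0.217 -0.976 -0.022
  outer loop
   vertex 1.8 0.2 3.8
   vertex 3.4 0.6 1.8
   vertex 3.6 0.6 3.8
  endloop
 endfacet
 facet normal 0.000 -0.981 -0.196
  outer loop
   vertex 1.8 0.2 3.8
   vertex 1.0 0.2 3.8
   vertex 3.4 0.6 1.8
  endloop
 endfacet
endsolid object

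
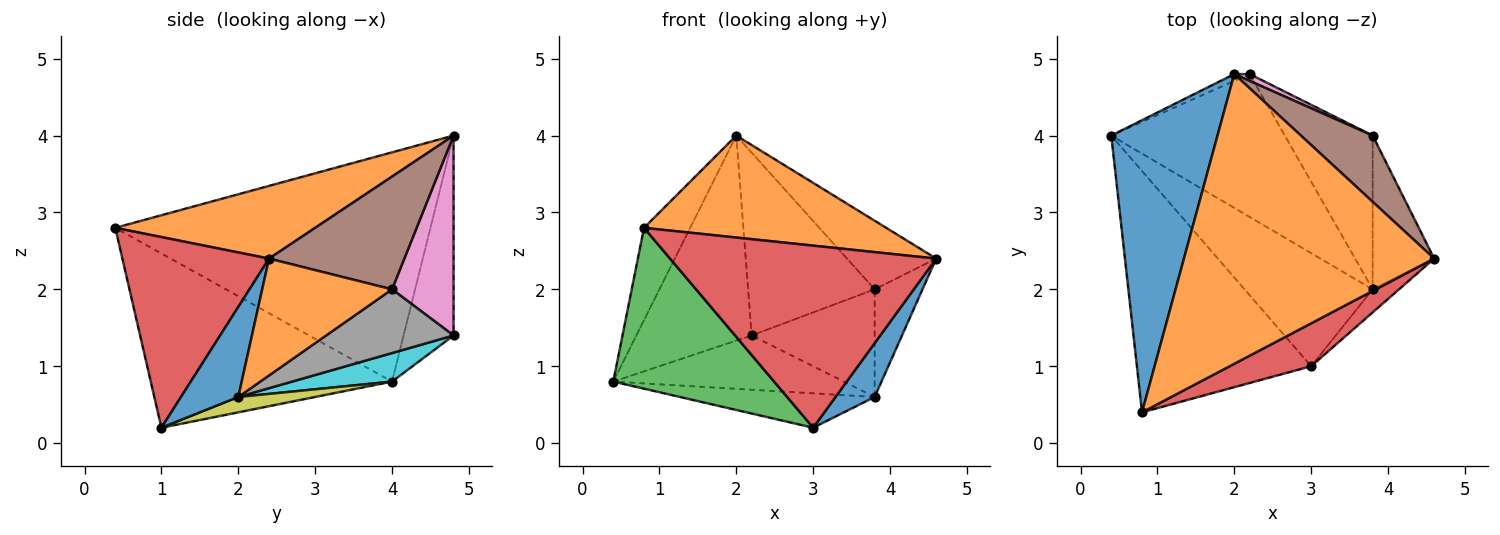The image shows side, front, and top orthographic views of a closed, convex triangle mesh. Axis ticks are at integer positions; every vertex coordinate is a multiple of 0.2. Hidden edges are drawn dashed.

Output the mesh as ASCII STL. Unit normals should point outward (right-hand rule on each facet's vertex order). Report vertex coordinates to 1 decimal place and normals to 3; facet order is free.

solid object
 facet normal -0.899 0.132 0.417
  outer loop
   vertex 2.0 4.8 4.0
   vertex 0.4 4.0 0.8
   vertex 0.8 0.4 2.8
  endloop
 endfacet
 facet normal 0.264 -0.320 0.910
  outer loop
   vertex 2.0 4.8 4.0
   vertex 0.8 0.4 2.8
   vertex 4.6 2.4 2.4
  endloop
 endfacet
 facet normal -0.640 -0.426 -0.640
  outer loop
   vertex 3.0 1.0 0.2
   vertex 0.8 0.4 2.8
   vertex 0.4 4.0 0.8
  endloop
 endfacet
 facet normal 0.473 -0.858 0.202
  outer loop
   vertex 3.0 1.0 0.2
   vertex 4.6 2.4 2.4
   vertex 0.8 0.4 2.8
  endloop
 endfacet
 facet normal -0.397 0.917 -0.031
  outer loop
   vertex 2.2 4.8 1.4
   vertex 0.4 4.0 0.8
   vertex 2.0 4.8 4.0
  endloop
 endfacet
 facet normal 0.737 0.486 0.469
  outer loop
   vertex 3.8 4.0 2.0
   vertex 2.0 4.8 4.0
   vertex 4.6 2.4 2.4
  endloop
 endfacet
 facet normal 0.437 0.899 0.034
  outer loop
   vertex 3.8 4.0 2.0
   vertex 2.2 4.8 1.4
   vertex 2.0 4.8 4.0
  endloop
 endfacet
 facet normal 0.511 0.493 -0.704
  outer loop
   vertex 3.8 2.0 0.6
   vertex 2.2 4.8 1.4
   vertex 3.8 4.0 2.0
  endloop
 endfacet
 facet normal 0.114 0.289 -0.951
  outer loop
   vertex 3.8 2.0 0.6
   vertex 3.0 1.0 0.2
   vertex 0.4 4.0 0.8
  endloop
 endfacet
 facet normal 0.152 0.351 -0.924
  outer loop
   vertex 3.8 2.0 0.6
   vertex 0.4 4.0 0.8
   vertex 2.2 4.8 1.4
  endloop
 endfacet
 facet normal 0.803 -0.548 -0.235
  outer loop
   vertex 3.8 2.0 0.6
   vertex 4.6 2.4 2.4
   vertex 3.0 1.0 0.2
  endloop
 endfacet
 facet normal 0.841 0.310 -0.443
  outer loop
   vertex 3.8 2.0 0.6
   vertex 3.8 4.0 2.0
   vertex 4.6 2.4 2.4
  endloop
 endfacet
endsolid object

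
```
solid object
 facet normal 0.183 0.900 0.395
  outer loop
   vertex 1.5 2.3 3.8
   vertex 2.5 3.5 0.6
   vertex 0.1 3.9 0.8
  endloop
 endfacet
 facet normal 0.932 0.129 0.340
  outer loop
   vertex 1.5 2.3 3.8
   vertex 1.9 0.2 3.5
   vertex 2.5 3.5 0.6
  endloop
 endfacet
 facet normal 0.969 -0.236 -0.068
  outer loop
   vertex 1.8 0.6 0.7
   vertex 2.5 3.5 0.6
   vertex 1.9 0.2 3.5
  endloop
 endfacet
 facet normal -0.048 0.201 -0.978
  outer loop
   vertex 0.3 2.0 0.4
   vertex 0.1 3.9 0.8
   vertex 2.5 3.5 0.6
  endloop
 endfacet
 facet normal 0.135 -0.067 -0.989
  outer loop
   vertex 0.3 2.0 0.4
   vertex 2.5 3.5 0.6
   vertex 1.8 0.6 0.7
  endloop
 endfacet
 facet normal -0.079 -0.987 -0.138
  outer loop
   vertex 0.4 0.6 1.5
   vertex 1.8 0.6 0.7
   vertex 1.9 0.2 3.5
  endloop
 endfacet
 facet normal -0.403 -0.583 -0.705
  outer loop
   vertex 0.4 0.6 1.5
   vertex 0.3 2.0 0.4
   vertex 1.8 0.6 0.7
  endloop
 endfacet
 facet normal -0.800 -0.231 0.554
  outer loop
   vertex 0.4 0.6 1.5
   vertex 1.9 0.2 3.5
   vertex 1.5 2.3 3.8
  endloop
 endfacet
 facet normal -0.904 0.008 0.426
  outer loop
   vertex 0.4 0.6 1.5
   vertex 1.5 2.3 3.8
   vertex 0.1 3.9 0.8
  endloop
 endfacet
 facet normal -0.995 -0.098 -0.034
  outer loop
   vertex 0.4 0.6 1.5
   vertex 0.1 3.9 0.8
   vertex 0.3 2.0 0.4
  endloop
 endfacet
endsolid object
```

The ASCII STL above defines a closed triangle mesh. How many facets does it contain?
10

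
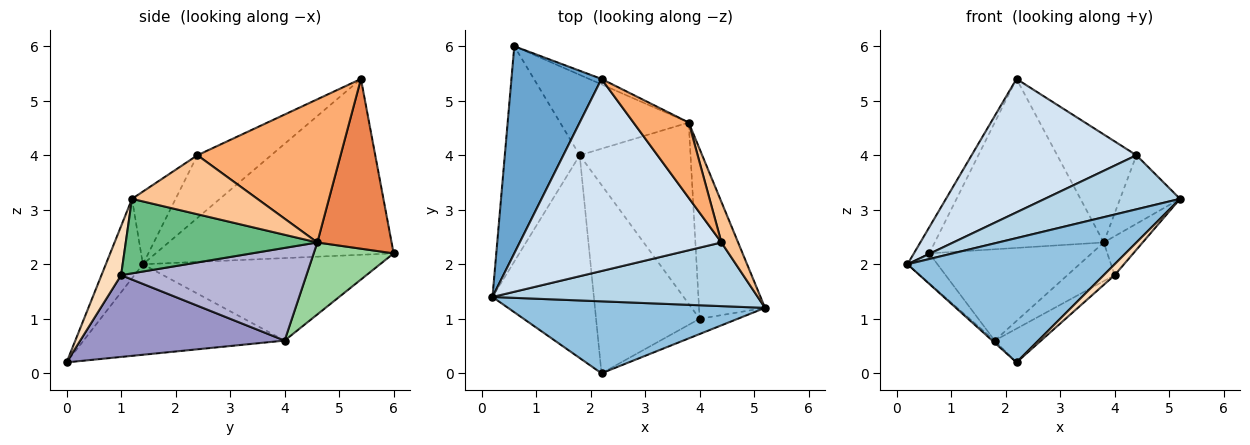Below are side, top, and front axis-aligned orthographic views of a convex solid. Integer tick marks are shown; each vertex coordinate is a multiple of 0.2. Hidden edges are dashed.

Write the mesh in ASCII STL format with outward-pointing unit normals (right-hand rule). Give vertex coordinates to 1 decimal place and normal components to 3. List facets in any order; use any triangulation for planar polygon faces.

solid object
 facet normal -0.889 0.057 0.455
  outer loop
   vertex 2.2 5.4 5.4
   vertex 0.6 6.0 2.2
   vertex 0.2 1.4 2.0
  endloop
 endfacet
 facet normal -0.153 -0.855 0.495
  outer loop
   vertex 2.2 0.0 0.2
   vertex 5.2 1.2 3.2
   vertex 0.2 1.4 2.0
  endloop
 endfacet
 facet normal -0.204 -0.634 0.746
  outer loop
   vertex 4.4 2.4 4.0
   vertex 0.2 1.4 2.0
   vertex 5.2 1.2 3.2
  endloop
 endfacet
 facet normal -0.247 -0.553 0.796
  outer loop
   vertex 4.4 2.4 4.0
   vertex 2.2 5.4 5.4
   vertex 0.2 1.4 2.0
  endloop
 endfacet
 facet normal 0.402 0.915 -0.030
  outer loop
   vertex 3.8 4.6 2.4
   vertex 0.6 6.0 2.2
   vertex 2.2 5.4 5.4
  endloop
 endfacet
 facet normal 0.829 0.459 0.320
  outer loop
   vertex 3.8 4.6 2.4
   vertex 2.2 5.4 5.4
   vertex 4.4 2.4 4.0
  endloop
 endfacet
 facet normal 0.874 0.418 0.247
  outer loop
   vertex 3.8 4.6 2.4
   vertex 4.4 2.4 4.0
   vertex 5.2 1.2 3.2
  endloop
 endfacet
 facet normal 0.723 -0.402 -0.562
  outer loop
   vertex 4.0 1.0 1.8
   vertex 5.2 1.2 3.2
   vertex 2.2 0.0 0.2
  endloop
 endfacet
 facet normal 0.740 0.150 -0.656
  outer loop
   vertex 4.0 1.0 1.8
   vertex 3.8 4.6 2.4
   vertex 5.2 1.2 3.2
  endloop
 endfacet
 facet normal 0.347 0.704 -0.620
  outer loop
   vertex 1.8 4.0 0.6
   vertex 0.6 6.0 2.2
   vertex 3.8 4.6 2.4
  endloop
 endfacet
 facet normal -0.737 0.093 -0.669
  outer loop
   vertex 1.8 4.0 0.6
   vertex 0.2 1.4 2.0
   vertex 0.6 6.0 2.2
  endloop
 endfacet
 facet normal -0.666 0.008 -0.746
  outer loop
   vertex 1.8 4.0 0.6
   vertex 2.2 0.0 0.2
   vertex 0.2 1.4 2.0
  endloop
 endfacet
 facet normal 0.614 0.139 -0.777
  outer loop
   vertex 1.8 4.0 0.6
   vertex 4.0 1.0 1.8
   vertex 2.2 0.0 0.2
  endloop
 endfacet
 facet normal 0.633 0.161 -0.757
  outer loop
   vertex 1.8 4.0 0.6
   vertex 3.8 4.6 2.4
   vertex 4.0 1.0 1.8
  endloop
 endfacet
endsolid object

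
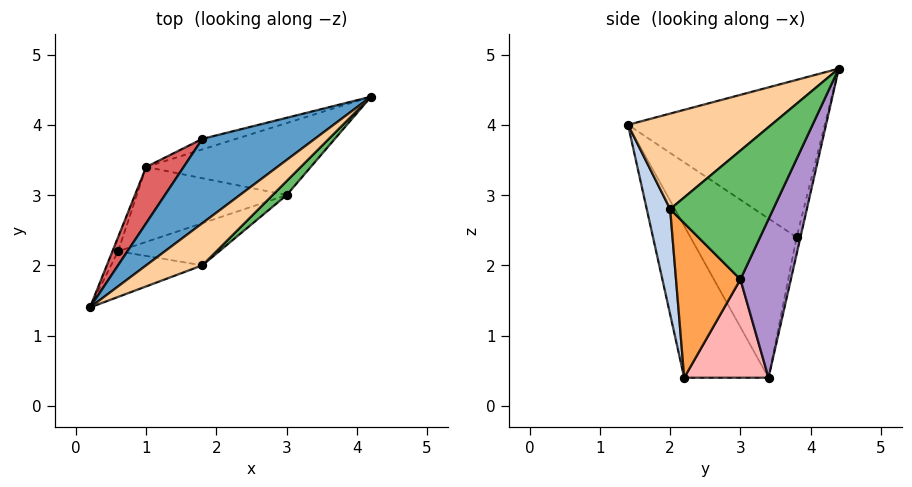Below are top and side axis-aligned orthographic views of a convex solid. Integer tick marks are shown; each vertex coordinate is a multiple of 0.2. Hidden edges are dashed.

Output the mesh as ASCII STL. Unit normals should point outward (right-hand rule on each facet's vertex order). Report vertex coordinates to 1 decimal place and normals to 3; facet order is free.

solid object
 facet normal -0.596 0.681 0.426
  outer loop
   vertex 1.8 3.8 2.4
   vertex 0.2 1.4 4.0
   vertex 4.2 4.4 4.8
  endloop
 endfacet
 facet normal 0.218 -0.958 -0.189
  outer loop
   vertex 1.8 2.0 2.8
   vertex 0.2 1.4 4.0
   vertex 0.6 2.2 0.4
  endloop
 endfacet
 facet normal 0.453 -0.841 -0.297
  outer loop
   vertex 1.8 2.0 2.8
   vertex 0.6 2.2 0.4
   vertex 3.0 3.0 1.8
  endloop
 endfacet
 facet normal 0.530 -0.789 0.311
  outer loop
   vertex 1.8 2.0 2.8
   vertex 4.2 4.4 4.8
   vertex 0.2 1.4 4.0
  endloop
 endfacet
 facet normal 0.674 -0.735 0.074
  outer loop
   vertex 1.8 2.0 2.8
   vertex 3.0 3.0 1.8
   vertex 4.2 4.4 4.8
  endloop
 endfacet
 facet normal -0.948 0.316 -0.035
  outer loop
   vertex 1.0 3.4 0.4
   vertex 0.6 2.2 0.4
   vertex 0.2 1.4 4.0
  endloop
 endfacet
 facet normal -0.760 0.625 0.179
  outer loop
   vertex 1.0 3.4 0.4
   vertex 0.2 1.4 4.0
   vertex 1.8 3.8 2.4
  endloop
 endfacet
 facet normal 0.540 -0.180 -0.822
  outer loop
   vertex 1.0 3.4 0.4
   vertex 3.0 3.0 1.8
   vertex 0.6 2.2 0.4
  endloop
 endfacet
 facet normal 0.503 0.688 -0.523
  outer loop
   vertex 1.0 3.4 0.4
   vertex 4.2 4.4 4.8
   vertex 3.0 3.0 1.8
  endloop
 endfacet
 facet normal -0.082 0.983 -0.164
  outer loop
   vertex 1.0 3.4 0.4
   vertex 1.8 3.8 2.4
   vertex 4.2 4.4 4.8
  endloop
 endfacet
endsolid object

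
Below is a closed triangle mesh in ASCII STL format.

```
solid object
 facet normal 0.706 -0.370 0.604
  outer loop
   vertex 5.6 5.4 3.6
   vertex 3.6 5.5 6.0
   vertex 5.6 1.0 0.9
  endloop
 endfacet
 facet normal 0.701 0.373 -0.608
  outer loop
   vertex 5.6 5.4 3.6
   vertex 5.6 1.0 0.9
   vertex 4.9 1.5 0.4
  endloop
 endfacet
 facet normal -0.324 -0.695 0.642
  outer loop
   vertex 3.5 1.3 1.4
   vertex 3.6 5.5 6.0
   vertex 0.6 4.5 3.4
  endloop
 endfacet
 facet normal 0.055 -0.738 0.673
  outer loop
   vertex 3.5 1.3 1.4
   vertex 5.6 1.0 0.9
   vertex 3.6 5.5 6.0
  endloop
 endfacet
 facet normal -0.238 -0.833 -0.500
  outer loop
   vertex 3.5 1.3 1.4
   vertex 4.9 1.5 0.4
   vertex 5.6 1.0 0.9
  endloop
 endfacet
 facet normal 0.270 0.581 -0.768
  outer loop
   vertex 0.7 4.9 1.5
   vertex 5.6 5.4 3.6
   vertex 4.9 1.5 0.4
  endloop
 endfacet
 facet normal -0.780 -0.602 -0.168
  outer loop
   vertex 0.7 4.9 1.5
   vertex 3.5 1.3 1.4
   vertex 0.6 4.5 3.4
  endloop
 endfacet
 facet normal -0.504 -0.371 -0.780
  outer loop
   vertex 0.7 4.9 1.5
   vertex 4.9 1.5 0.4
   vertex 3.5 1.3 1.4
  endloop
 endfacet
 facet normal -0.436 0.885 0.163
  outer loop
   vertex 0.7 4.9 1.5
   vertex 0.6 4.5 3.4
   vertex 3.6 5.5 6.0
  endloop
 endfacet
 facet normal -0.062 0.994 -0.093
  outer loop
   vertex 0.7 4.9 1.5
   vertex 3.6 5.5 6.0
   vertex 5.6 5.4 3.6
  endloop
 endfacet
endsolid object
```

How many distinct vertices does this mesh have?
7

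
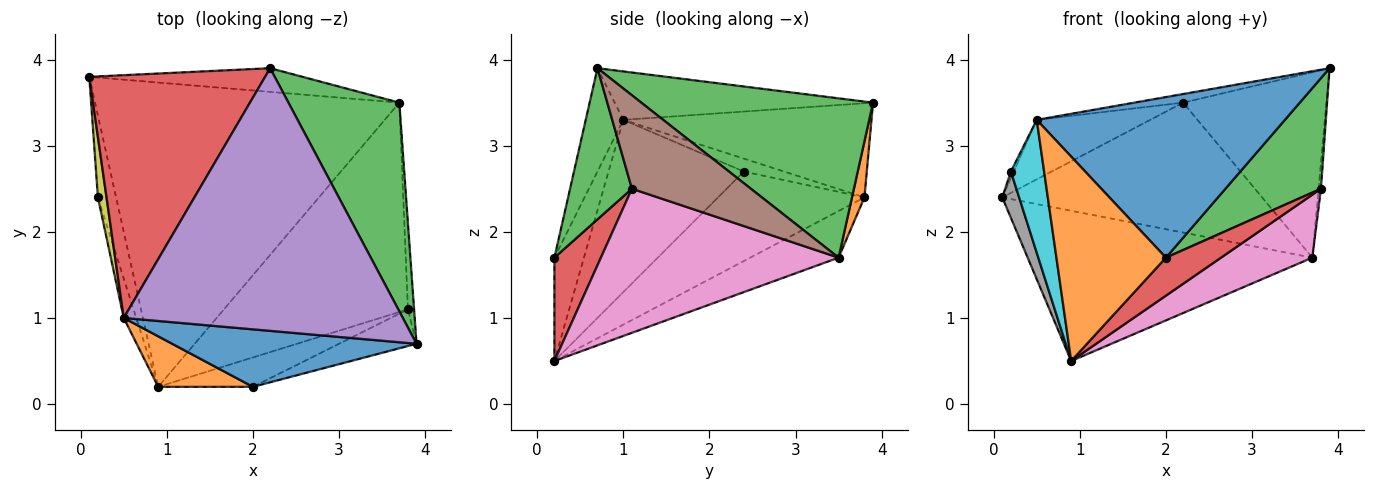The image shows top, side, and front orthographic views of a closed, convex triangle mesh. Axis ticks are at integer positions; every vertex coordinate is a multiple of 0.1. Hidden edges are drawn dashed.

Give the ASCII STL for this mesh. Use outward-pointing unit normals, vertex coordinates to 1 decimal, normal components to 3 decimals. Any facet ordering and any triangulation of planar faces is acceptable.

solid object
 facet normal -0.136 0.439 -0.888
  outer loop
   vertex 3.7 3.5 1.7
   vertex 0.9 0.2 0.5
   vertex 0.1 3.8 2.4
  endloop
 endfacet
 facet normal 0.047 0.983 -0.179
  outer loop
   vertex 3.7 3.5 1.7
   vertex 0.1 3.8 2.4
   vertex 2.2 3.9 3.5
  endloop
 endfacet
 facet normal 0.732 0.453 0.509
  outer loop
   vertex 3.7 3.5 1.7
   vertex 2.2 3.9 3.5
   vertex 3.9 0.7 3.9
  endloop
 endfacet
 facet normal -0.461 0.211 0.862
  outer loop
   vertex 0.5 1.0 3.3
   vertex 2.2 3.9 3.5
   vertex 0.1 3.8 2.4
  endloop
 endfacet
 facet normal -0.171 0.032 0.985
  outer loop
   vertex 0.5 1.0 3.3
   vertex 3.9 0.7 3.9
   vertex 2.2 3.9 3.5
  endloop
 endfacet
 facet normal 0.998 0.020 -0.066
  outer loop
   vertex 3.8 1.1 2.5
   vertex 3.7 3.5 1.7
   vertex 3.9 0.7 3.9
  endloop
 endfacet
 facet normal 0.600 -0.230 -0.766
  outer loop
   vertex 3.8 1.1 2.5
   vertex 0.9 0.2 0.5
   vertex 3.7 3.5 1.7
  endloop
 endfacet
 facet normal -0.974 -0.112 -0.198
  outer loop
   vertex 0.2 2.4 2.7
   vertex 0.1 3.8 2.4
   vertex 0.9 0.2 0.5
  endloop
 endfacet
 facet normal -0.831 0.059 0.554
  outer loop
   vertex 0.2 2.4 2.7
   vertex 0.5 1.0 3.3
   vertex 0.1 3.8 2.4
  endloop
 endfacet
 facet normal -0.969 -0.238 -0.070
  outer loop
   vertex 0.2 2.4 2.7
   vertex 0.9 0.2 0.5
   vertex 0.5 1.0 3.3
  endloop
 endfacet
 facet normal -0.141 -0.932 0.334
  outer loop
   vertex 2.0 0.2 1.7
   vertex 3.9 0.7 3.9
   vertex 0.5 1.0 3.3
  endloop
 endfacet
 facet normal -0.253 -0.939 0.232
  outer loop
   vertex 2.0 0.2 1.7
   vertex 0.5 1.0 3.3
   vertex 0.9 0.2 0.5
  endloop
 endfacet
 facet normal 0.524 -0.809 -0.268
  outer loop
   vertex 2.0 0.2 1.7
   vertex 3.8 1.1 2.5
   vertex 3.9 0.7 3.9
  endloop
 endfacet
 facet normal 0.555 -0.658 -0.509
  outer loop
   vertex 2.0 0.2 1.7
   vertex 0.9 0.2 0.5
   vertex 3.8 1.1 2.5
  endloop
 endfacet
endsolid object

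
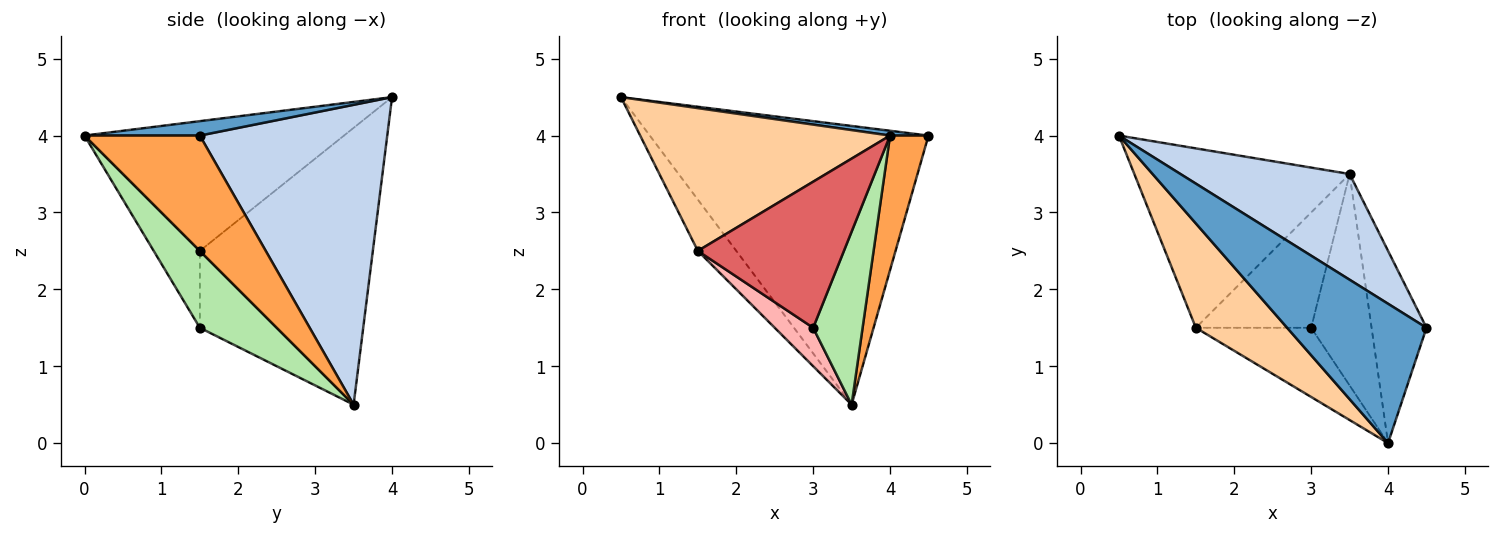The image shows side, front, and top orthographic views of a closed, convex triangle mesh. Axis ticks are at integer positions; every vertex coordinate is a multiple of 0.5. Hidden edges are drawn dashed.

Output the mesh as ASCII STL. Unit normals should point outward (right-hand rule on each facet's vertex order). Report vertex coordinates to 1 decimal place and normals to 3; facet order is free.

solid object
 facet normal 0.103 -0.034 0.994
  outer loop
   vertex 4.0 0.0 4.0
   vertex 4.5 1.5 4.0
   vertex 0.5 4.0 4.5
  endloop
 endfacet
 facet normal 0.532 0.792 0.300
  outer loop
   vertex 3.5 3.5 0.5
   vertex 0.5 4.0 4.5
   vertex 4.5 1.5 4.0
  endloop
 endfacet
 facet normal 0.865 -0.288 -0.412
  outer loop
   vertex 3.5 3.5 0.5
   vertex 4.5 1.5 4.0
   vertex 4.0 0.0 4.0
  endloop
 endfacet
 facet normal -0.642 -0.619 0.452
  outer loop
   vertex 1.5 1.5 2.5
   vertex 4.0 0.0 4.0
   vertex 0.5 4.0 4.5
  endloop
 endfacet
 facet normal -0.777 0.173 -0.605
  outer loop
   vertex 1.5 1.5 2.5
   vertex 0.5 4.0 4.5
   vertex 3.5 3.5 0.5
  endloop
 endfacet
 facet normal 0.702 -0.451 -0.551
  outer loop
   vertex 3.0 1.5 1.5
   vertex 3.5 3.5 0.5
   vertex 4.0 0.0 4.0
  endloop
 endfacet
 facet normal -0.274 -0.869 -0.412
  outer loop
   vertex 3.0 1.5 1.5
   vertex 4.0 0.0 4.0
   vertex 1.5 1.5 2.5
  endloop
 endfacet
 facet normal -0.535 -0.267 -0.802
  outer loop
   vertex 3.0 1.5 1.5
   vertex 1.5 1.5 2.5
   vertex 3.5 3.5 0.5
  endloop
 endfacet
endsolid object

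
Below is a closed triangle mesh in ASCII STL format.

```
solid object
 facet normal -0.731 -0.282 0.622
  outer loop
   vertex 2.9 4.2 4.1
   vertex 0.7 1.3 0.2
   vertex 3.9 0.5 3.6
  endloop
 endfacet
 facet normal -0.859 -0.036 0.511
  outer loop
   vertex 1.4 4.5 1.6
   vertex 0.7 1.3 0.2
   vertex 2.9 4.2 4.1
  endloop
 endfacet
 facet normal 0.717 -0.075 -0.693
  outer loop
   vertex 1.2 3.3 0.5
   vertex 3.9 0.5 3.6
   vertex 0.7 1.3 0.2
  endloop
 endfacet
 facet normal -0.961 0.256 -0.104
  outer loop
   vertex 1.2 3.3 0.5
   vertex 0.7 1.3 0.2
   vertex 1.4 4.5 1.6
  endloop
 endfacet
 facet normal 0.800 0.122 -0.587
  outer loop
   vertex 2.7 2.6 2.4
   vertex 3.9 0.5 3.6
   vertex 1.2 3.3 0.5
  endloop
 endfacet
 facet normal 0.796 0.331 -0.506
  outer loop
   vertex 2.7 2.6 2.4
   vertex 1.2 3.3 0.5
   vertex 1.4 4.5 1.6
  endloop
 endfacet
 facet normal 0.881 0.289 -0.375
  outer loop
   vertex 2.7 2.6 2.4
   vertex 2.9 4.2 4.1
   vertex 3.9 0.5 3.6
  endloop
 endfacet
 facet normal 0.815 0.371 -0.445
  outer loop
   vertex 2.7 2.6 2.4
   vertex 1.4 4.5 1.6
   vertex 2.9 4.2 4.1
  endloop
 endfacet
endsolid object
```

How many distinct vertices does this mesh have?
6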